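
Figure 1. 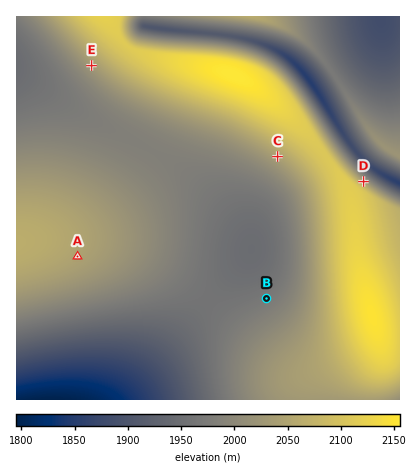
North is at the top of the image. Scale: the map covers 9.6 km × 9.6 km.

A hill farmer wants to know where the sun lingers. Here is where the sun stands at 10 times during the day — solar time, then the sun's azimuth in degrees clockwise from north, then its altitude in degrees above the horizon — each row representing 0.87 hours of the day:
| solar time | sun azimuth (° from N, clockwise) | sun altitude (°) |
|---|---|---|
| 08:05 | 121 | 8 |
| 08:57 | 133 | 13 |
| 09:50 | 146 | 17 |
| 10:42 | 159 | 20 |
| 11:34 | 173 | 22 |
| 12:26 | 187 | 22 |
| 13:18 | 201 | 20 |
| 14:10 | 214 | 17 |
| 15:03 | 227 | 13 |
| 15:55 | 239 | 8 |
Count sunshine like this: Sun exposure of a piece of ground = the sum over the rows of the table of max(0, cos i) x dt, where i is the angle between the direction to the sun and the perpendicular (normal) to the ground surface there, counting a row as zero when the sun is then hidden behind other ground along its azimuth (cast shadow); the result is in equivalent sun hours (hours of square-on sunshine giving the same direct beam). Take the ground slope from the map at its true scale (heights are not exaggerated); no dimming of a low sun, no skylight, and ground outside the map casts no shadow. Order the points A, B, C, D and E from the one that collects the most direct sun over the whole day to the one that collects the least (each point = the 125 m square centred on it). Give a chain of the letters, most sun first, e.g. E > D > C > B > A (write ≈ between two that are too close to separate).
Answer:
C ≈ E > A ≈ B > D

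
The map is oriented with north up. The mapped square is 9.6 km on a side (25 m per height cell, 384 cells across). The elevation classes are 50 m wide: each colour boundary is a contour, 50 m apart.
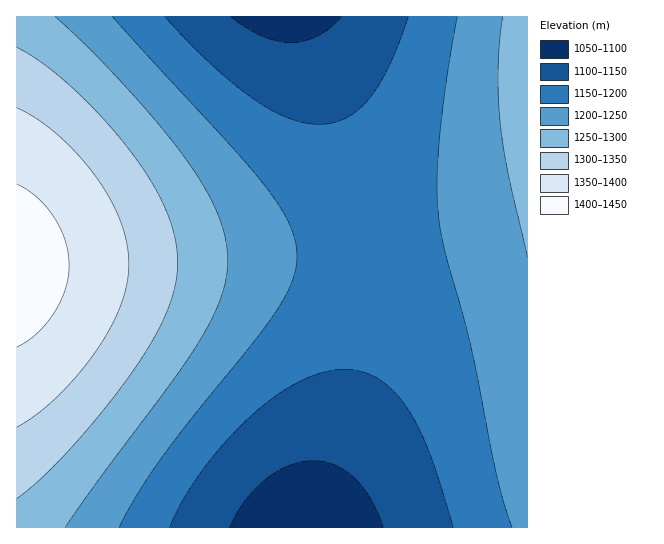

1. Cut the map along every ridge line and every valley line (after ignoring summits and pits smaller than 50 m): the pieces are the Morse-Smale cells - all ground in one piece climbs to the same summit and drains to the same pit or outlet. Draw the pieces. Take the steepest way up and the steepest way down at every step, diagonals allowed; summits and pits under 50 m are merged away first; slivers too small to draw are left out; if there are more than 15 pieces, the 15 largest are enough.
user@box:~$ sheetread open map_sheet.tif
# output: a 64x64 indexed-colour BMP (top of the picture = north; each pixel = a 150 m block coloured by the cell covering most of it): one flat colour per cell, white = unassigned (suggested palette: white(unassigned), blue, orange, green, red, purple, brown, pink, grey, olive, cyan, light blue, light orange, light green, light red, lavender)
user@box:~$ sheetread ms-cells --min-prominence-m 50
<image width="64" height="64" href="data:image/bmp;base64,Qk12CAAAAAAAAHYAAAAoAAAAQAAAAEAAAAABAAQAAAAAAAAIAAATCwAAEwsAABAAAAAAAAAA////ALR3HwAOf/8ALKAsACgn1gC9Z5QAS1aMAMJ34wB/f38AIr28AM++FwDox64AeLv/AIrfmACWmP8A1bDFABERERERERERERERERERERERERMzMzMzMzMzMzMzMzMzEREREREREREREREREREREREREzMzMzMzMzMzMzMzMzMRERERERERERERERERERERERERMzMzMzMzMzMzMzMzMxEREREREREREREREREREREREREzMzMzMzMzMzMzMzMzERERERERERERERERERERERERETMzMzMzMzMzMzMzMzMREREREREREREREREREREREREREzMzMzMzMzMzMzMzMxERERERERERERERERERERERERETMzMzMzMzMzMzMzMzERERERERERERERERERERERERERMzMzMzMzMzMzMzMzMRERERERERERERERERERERERERETMzMzMzMzMzMzMzMxERERERERERERERERERERERERERMzMzMzMzMzMzMzMzEREREREREREREREREREREREREREzMzMzMzMzMzMzMzMRERERERERERERERERERERERERERMzMzMzMzMzMzMzMxEREREREREREREREREREREREREREzMzMzMzMzMzMzMzERERERERERERERERERERERERERETMzMzMzMzMzMzMzMREREREREREREREREREREREREREREzMzMzMzMzMzMzMxERERERERERERERERERERERERERETMzMzMzMzMzMzMzERERERERERERERERERERERERERERMzMzMzMzMzMzMzMREREREREREREREREREREREREREREzMzMzMzMzMzMzMxERERERERERERERERERERERERERERMzMzMzMzMzMzMzEREREREREREREREREREREREREREREzMzMzMzMzMzMzMRERERERERERERERERERERERERERETMzMzMzMzMzMzMxERERERERERERERERERERERERERERMzMzMzMzMzMzMzERERERERERERERERERERERERERERETMzMzMzMzMzMzMRERERERERERERERERERERERERERERMzMzMzMzMzMzMxEREREREREREREREREREREREREREREzMzMzMzMzMzMzERERERERERERERERERERERERERERETMzMzMzMzMzMzMRERERERERERERERERERERERERERERMzMzMzMzMzMzMxEREREREREREREREREREREREREREREzMzMzMzMzMzMzERERERERERERERERERERERERERERETMzMzMzMzMzMzMRERERERERERERERERERERERERERERMzMzMzMzMzMzMxEREREREREREREREREREREREREREREzMzMzMzMzMzMzERERERERERERERERERERERERERERETMzMzMzMzMzMzMRERERERERERERERERERERERERERERMzMzMzMzMzMzMyIiIiIiIhEREREREREREREREREREREzMzMzMzMzMzMzIiIiIiIiIiIiIiIiIiIiIiERERERETMzMzMzMzMzMzMiIiIiIiIiIiIiIiIiIiIiIiIiIiIiMzMzMzMzMzMzMyIiIiIiIiIiIiIiIiIiIiIiIiIiIiJERERDMzMzMzMzIiIiIiIiIiIiIiIiIiIiIiIiIiIiIkREREREREMzMzMiIiIiIiIiIiIiIiIiIiIiIiIiIiIkRERERERERERDMyIiIiIiIiIiIiIiIiIiIiIiIiIiIiREREREREREREREIiIiIiIiIiIiIiIiIiIiIiIiIiIiJEREREREREREREQiIiIiIiIiIiIiIiIiIiIiIiIiIiIkRERERERERERERCIiIiIiIiIiIiIiIiIiIiIiIiIiIiREREREREREREREIiIiIiIiIiIiIiIiIiIiIiIiIiIiREREREREREREREQiIiIiIiIiIiIiIiIiIiIiIiIiIiJERERERERERERERCIiIiIiIiIiIiIiIiIiIiIiIiIiIkREREREREREREREIiIiIiIiIiIiIiIiIiIiIiIiIiIiREREREREREREREQiIiIiIiIiIiIiIiIiIiIiIiIiIiRERERERERERERERCIiIiIiIiIiIiIiIiIiIiIiIiIiJEREREREREREREREIiIiIiIiIiIiIiIiIiIiIiIiIiIkREREREREREREREQiIiIiIiIiIiIiIiIiIiIiIiIiIkRERERERERERERERCIiIiIiIiIiIiIiIiIiIiIiIiIiREREREREREREREREIiIiIiIiIiIiIiIiIiIiIiIiIiJEREREREREREREREQiIiIiIiIiIiIiIiIiIiIiIiIiJERERERERERERERERCIiIiIiIiIiIiIiIiIiIiIiIiIkREREREREREREREREIiIiIiIiIiIiIiIiIiIiIiIiIiREREREREREREREREQiIiIiIiIiIiIiIiIiIiIiIiIiRERERERERERERERERCIiIiIiIiIiIiIiIiIiIiIiIiJEREREREREREREREREIiIiIiIiIiIiIiIiIiIiIiIiIkREREREREREREREREQiIiIiIiIiIiIiIiIiIiIiIiIkRERERERERERERERERCIiIiIiIiIiIiIiIiIiIiIiIiREREREREREREREREREIiIiIiIiIiIiIiIiIiIiIiIiJEREREREREREREREREQiIiIiIiIiIiIiIiIiIiIiIiJERERERERERERERERERCIiIiIiIiIiIiIiIiIiIiIiIkRERERERERERERERERE"/>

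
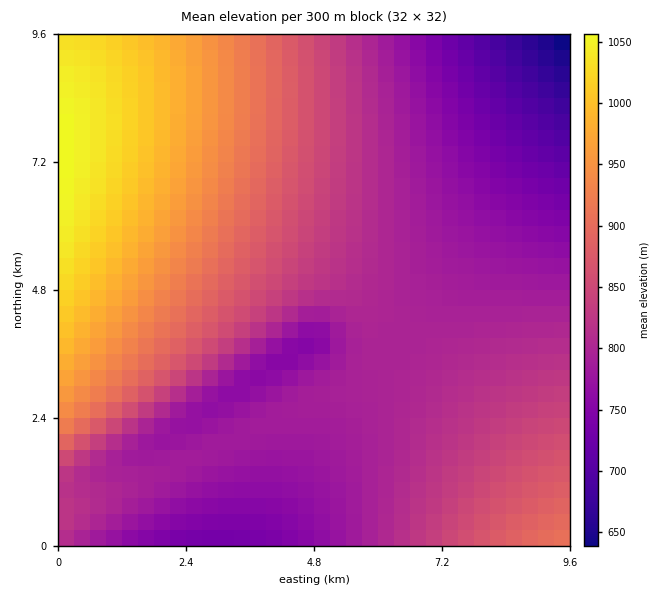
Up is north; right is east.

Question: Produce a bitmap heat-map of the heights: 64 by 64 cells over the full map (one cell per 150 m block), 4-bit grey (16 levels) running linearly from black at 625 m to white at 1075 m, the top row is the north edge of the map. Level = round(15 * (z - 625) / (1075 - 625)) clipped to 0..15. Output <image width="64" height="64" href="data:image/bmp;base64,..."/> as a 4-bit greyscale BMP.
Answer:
<image width="64" height="64" href="data:image/bmp;base64,Qk12CAAAAAAAAHYAAAAoAAAAQAAAAEAAAAABAAQAAAAAAAAIAAATCwAAEwsAABAAAAAAAAAAAAAAABEREQAiIiIAMzMzAERERABVVVUAZmZmAHd3dwCIiIgAmZmZAKqqqgC7u7sAzMzMAN3d3QDu7u4A////AGZlVVVERERERERERERERERVVVVmZmZ3d3iIiImZmZmZZmZlVVVERERERERERERERFVVVWZmZnd3d4iIiJmZmZl2ZmZVVVVERERERERERERFVVVVZmZmd3d3iIiIiZmZmXdmZmVVVVVEREREREREREVVVVVmZmZnd3d4iIiImZmZd2ZmZlVVVVVEREREREREVVVVVWZmZmd3d3iIiIiJmZl3ZmZmZlVVVVVUREREREVVVVVVZmZmZ3d3d4iIiIiZmWZmZmZmZVVVVVVVRERVVVVVVVVmZmZmd3d3eIiIiIiZZmZmZmZmVVVVVVVVVVVVVVVVVWZmZmZ3d3d4iIiIiIl2ZmZmZmZlVVVVVVVVVVVVVVVVZmZmZnd3d3eIiIiIiHdmZmZmZmVVVVVVVVVVVVVVVVVmZmZmZ3d3d3iIiIiId3ZmZVVVVVVVVVVVVVVVVVVVVWZmZmZnd3d3d4iIiIiId2ZmVVVVVVVVVVVVVVVVVVVVZmZmZmZ3d3d3eIiIiJiHd2ZlVVVVVVVVVVVVVVVVVVVmZmZmZnd3d3d3iIiImZiHdmZVVVVVVVVVVVVVVVVVVmZmZmZmZ3d3d3d3iIipmYh3ZmVVVVVVVVVVVVVVVVVWZmZmZmZnd3d3d3d3iKqpmIh3ZlVVVVVVVVVVVVVVVWZmZmZmZmZ3d3d3d3d3uqqZmId2ZlVVVVVVVVVVVVVmZmZmZmZmZmd3d3d3d3e7qqmZiHd2ZVVVVVVVVVVmZmZmZmZmZmZmZnd3d3d3d7u6qpmYiHdmVVVVVVVVVVZmZmZmZmZmZmZmZ3d3d3d3u7qqqZmIh3ZmVVVFVVVVVWZmZmZmZmZmZmZmZ3d3d3fLu6qqmZiId3ZlVVREVVVVVmZmZmZmZmZmZmZmd3d3d8u7uqqpmYiHd2ZVVUREVVVVVmZmZmZmZmZmZmZmd3d3zLu7qqqZmIiHdmZVVERFVVVVZmZmZmZmZmZmZmZmZ3fMy7u6qpmZiIh3dmVVRERFVVVmZmZmZmZmZmZmZmZmZszLu7qqqZmYiId3ZlVVRERFVWZmZmZmZmZmZmZmZmZmzMy7u6qqmZmIiHd2ZlVUREVVZmZmZmZmZmZmZmZmZmbczMu7uqqpmZiIh3dmZVVERVVmZmZmZmZmZmZmZmZmZtzMy7u6qqmZmYiId3dmVVVVVWZmZmZmZmZmZmZmZmZm3czMu7uqqpmZmIiHd3ZmVVVWZmZmZmZmZmZmZmZmZmbd3MzLu7qqqZmYiIh3d2ZmZmZmZmZmZmZmZmZmZmZmZt3czMu7uqqqmZmIiId3dmZmZmZmZmZmZmZmZmZmZmZV3d3MzLu7qqqZmZiIiHd3dmZmZmZmZmZmZlVVVVVVVVXd3dzMy7u6qqmZmIiIh3d3dmZmZmZmZmZVVVVVVVVVVe3d3MzLu7qqqZmZiIiHd3d3ZmZmZmZmZVVVVVVVVVVV7d3dzMy7u6qqmZmYiIh3d3d2ZmZmZmZVVVVVVVVVVVXu3d3MzLu7qqqpmZiIiHd3d3ZmZmZmZlVVVVVVVVVVVe7d3dzMy7u6qqmZmYiIh3d3dmZmZmZlVVVVVVVVVVVV7u3d3MzLu7qqqpmZiIiHd3d3ZmZmZmVVVVVVVVVVVVTu7d3dzMy7u6qqmZmYiIh3d3dmZmZmZVVVVVVVVVVERO7u3d3MzLu7qqqpmZiIiHd3d2ZmZmZlVVVVVVVVRERE7u7d3dzMy7u6qqmZmYiIh3d3dmZmZlVVVVVVVURERETu7t3d3MzLu7qqqpmZiIiHd3d2ZmZmVVVVVVVURERERO7u7d3czMy7u6qqmZmIiId3d3ZmZmZVVVVVVURERERE7u7t3d3MzLu7qqqZmZiIiHd3dmZmZlVVVVVURERERETu7u7d3czMu7u6qqmZmIiId3d2ZmZmVVVVVUREREREQ+7u7t3d3MzLu7qqqZmYiIh3d3ZmZmZVVVVUREREREMz7u7u3d3czMu7uqqpmZmIiHd3dmZmZVVVVVREREREMzPu7u7d3dzMy7u7qqqZmYiId3d2ZmZlVVVVRERERDMzM+7u7u3d3MzMu7uqqpmZiIiHd3dmZmVVVVVERERDMzMz7u7u7d3dzMy7u6qqmZmIiId3d2ZmZVVVVERERDMzMzPu7u7t3d3MzLu7qqqZmZiIh3d3ZmZlVVVURERDMzMzMu7u7u3d3czMu7uqqqmZmIiHd3dmZmVVVUREREMzMzMi7u7u7d3dzMzLu7qqqZmYiId3d2ZmVVVVREREMzMzMiLu7u7t3d3MzMu7uqqpmZiIh3d3ZmZVVVREREMzMzMiIu7u7u3d3czMy7u6qqmZmIiHd3ZmZlVVVEREQzMzMiIi7u7u7d3dzMzLu7qqqZmYiId3dmZmVVVUREQzMzMiIiLu7u7t3d3MzMu7uqqpmZiIh3d2ZmZVVURERDMzMiIiIe7u7u3d3czMy7u6qqmZmIiHd3ZmZlVVRERDMzMiIiIR7u7u3d3dzMzLu7qqqZmYiId3dmZlVVVEREMzMyIiIRHu7u7d3d3MzMu7uqqpmZiIh3d2ZmVVVEREMzMyIiIREe7u7d3d3czMy7u6qqmZmIiHd3ZmZVVUREQzMyIiIhER7u7d3d3czMy7u7qqqZmYiId3dmZlVVREQzMzIiIhERHu7d3d3dzMzLu7uqqpmZiId3dmZlVVRERDMzIiIhEREO7d3d3d3MzMu7uqqpmZiIh3d2ZmVVVERDMzMiIhEREA"/>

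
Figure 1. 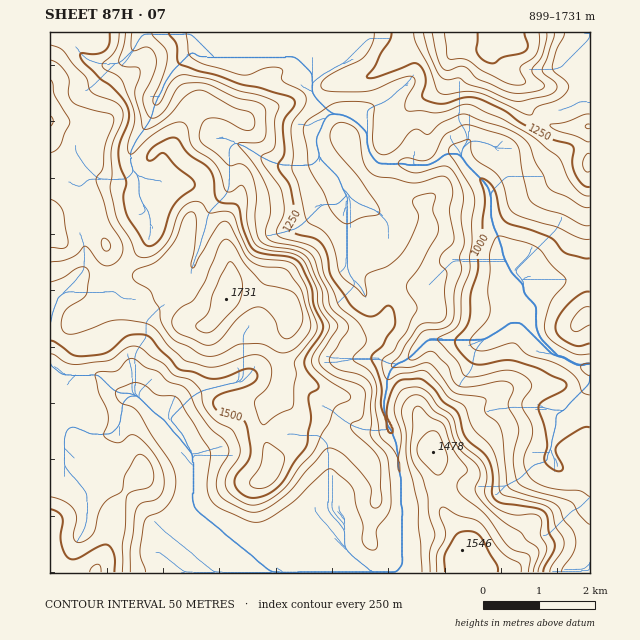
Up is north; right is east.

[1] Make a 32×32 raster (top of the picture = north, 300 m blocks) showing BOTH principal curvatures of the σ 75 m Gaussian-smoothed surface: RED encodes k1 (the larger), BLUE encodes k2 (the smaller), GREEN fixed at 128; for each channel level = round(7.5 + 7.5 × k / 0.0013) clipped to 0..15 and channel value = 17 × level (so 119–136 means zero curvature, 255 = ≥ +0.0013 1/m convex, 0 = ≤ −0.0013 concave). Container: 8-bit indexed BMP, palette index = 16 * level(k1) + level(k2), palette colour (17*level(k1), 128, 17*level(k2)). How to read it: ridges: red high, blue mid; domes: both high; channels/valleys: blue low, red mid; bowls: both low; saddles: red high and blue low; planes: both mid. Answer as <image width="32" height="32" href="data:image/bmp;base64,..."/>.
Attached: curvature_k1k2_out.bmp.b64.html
<image width="32" height="32" href="data:image/bmp;base64,Qk02CAAAAAAAADYEAAAoAAAAIAAAACAAAAABAAgAAAAAAAAEAAATCwAAEwsAAAABAAAAAAAAAIAAABGAAAAigAAAM4AAAESAAABVgAAAZoAAAHeAAACIgAAAmYAAAKqAAAC7gAAAzIAAAN2AAADugAAA/4AAAACAEQARgBEAIoARADOAEQBEgBEAVYARAGaAEQB3gBEAiIARAJmAEQCqgBEAu4ARAMyAEQDdgBEA7oARAP+AEQAAgCIAEYAiACKAIgAzgCIARIAiAFWAIgBmgCIAd4AiAIiAIgCZgCIAqoAiALuAIgDMgCIA3YAiAO6AIgD/gCIAAIAzABGAMwAigDMAM4AzAESAMwBVgDMAZoAzAHeAMwCIgDMAmYAzAKqAMwC7gDMAzIAzAN2AMwDugDMA/4AzAACARAARgEQAIoBEADOARABEgEQAVYBEAGaARAB3gEQAiIBEAJmARACqgEQAu4BEAMyARADdgEQA7oBEAP+ARAAAgFUAEYBVACKAVQAzgFUARIBVAFWAVQBmgFUAd4BVAIiAVQCZgFUAqoBVALuAVQDMgFUA3YBVAO6AVQD/gFUAAIBmABGAZgAigGYAM4BmAESAZgBVgGYAZoBmAHeAZgCIgGYAmYBmAKqAZgC7gGYAzIBmAN2AZgDugGYA/4BmAACAdwARgHcAIoB3ADOAdwBEgHcAVYB3AGaAdwB3gHcAiIB3AJmAdwCqgHcAu4B3AMyAdwDdgHcA7oB3AP+AdwAAgIgAEYCIACKAiAAzgIgARICIAFWAiABmgIgAd4CIAIiAiACZgIgAqoCIALuAiADMgIgA3YCIAO6AiAD/gIgAAICZABGAmQAigJkAM4CZAESAmQBVgJkAZoCZAHeAmQCIgJkAmYCZAKqAmQC7gJkAzICZAN2AmQDugJkA/4CZAACAqgARgKoAIoCqADOAqgBEgKoAVYCqAGaAqgB3gKoAiICqAJmAqgCqgKoAu4CqAMyAqgDdgKoA7oCqAP+AqgAAgLsAEYC7ACKAuwAzgLsARIC7AFWAuwBmgLsAd4C7AIiAuwCZgLsAqoC7ALuAuwDMgLsA3YC7AO6AuwD/gLsAAIDMABGAzAAigMwAM4DMAESAzABVgMwAZoDMAHeAzACIgMwAmYDMAKqAzAC7gMwAzIDMAN2AzADugMwA/4DMAACA3QARgN0AIoDdADOA3QBEgN0AVYDdAGaA3QB3gN0AiIDdAJmA3QCqgN0Au4DdAMyA3QDdgN0A7oDdAP+A3QAAgO4AEYDuACKA7gAzgO4ARIDuAFWA7gBmgO4Ad4DuAIiA7gCZgO4AqoDuALuA7gDMgO4A3YDuAO6A7gD/gO4AAID/ABGA/wAigP8AM4D/AESA/wBVgP8AZoD/AHeA/wCIgP8AmYD/AKqA/wC7gP8AzID/AN2A/wDugP8A/4D/AKe0ydmGhIaHd3d3h4eHh3eHh4WmhXOF6JaWyOj1YmKGtnKW5pZjdneHd3eHh4eHd4eGqLiEdKTI6siVdNbnxZS3c2PWuHN2h3eHdoSVhnZ3d3WnpXOFdbTHyZWlxqSVlMmlhMnHY5WFhoSDpLSDhXZ2dabYkXSn2JbHpKXq95R1lYR1lsWWuJSEpMba2ZWChYeGlvmBc7a1lbJglIWktaaGd3Z2l9q4lYOV2Nr56pRzdnWW94CUxqam2JVyY2NjpIeHh6eW6qeEdISFlbb5xoVidejpkMbZ2PfYpXVVdXanh4eXlpbXg4R1dWSF1qbGyJLn95aQ6drnc5SlloaEl6l3hpWUlaV0dXSVlYXWdJWnpaSzgWDl6OhjdZeoqIR2l5eXuaeWlXV1hMnJpcint5aGhveAxPrltrR1lpaEZHWod4e3dGR1llSFxba2tumWhcfo+qDE+bh0pNbYppWWpqR2lJODhXV0pYSkgmJT57fmtpbYobHIxoRihrjIx7fZg3O2lLVzhYW4p6iXdGPDwoBAcaGQgGDlp5V0hqaGlJCAlLfI2ZSEhaaWyKa2pbjppoKFp6e3cJCQYWOFpnOQpri1uZaFpZWl6ujplnKWl9j69eXFx7m1k9akhISWhLbayYWouLimpqWmdrbYlYSn+rVjdGOluLbY2pWVl4Z1lZjKdHWGhYV1h6aFl9mnpbb5t6SDc6anhobGdXR3hoaWhLaGdIWWpdintnKHyMi1uOiXYnGGh5aWhciolIZ2h3Z1pJaVhNeyotX4cYb41cPp+tWUg4iHltiGlbZ1dIZ3hZeW2LSk+7diUfakhPilYHCSxKWEh4d1x7eouIVzdXR1lqbIg7bGdHRyxueS+IRzcoGElHWHhmWWyKiGhZKWh5eHqKeFt6djdoSz+aPWxYWplnR2d3d2hqe3loeEkbmomIa2hobHlXV2doSjxWHnlqiWhId3h4e3x9jKt5JyqJeYldZ3l6W2k5V2dbbpkemXhYR0h4eXpqVzlOmScKWGl4eU+pWG16Zwx6bX9qaDxYCklXWHh5ajgnOyoYDIpnWWhoPop3TYtnCh6OhzYnKSx8eEhIeYlci4lchkc5NyUoOllMPItbj5t6Ck57R0ldrJhVNkhpeFl7Z1tYV0hYWW5/fm+reFh8nacUDGxtf32On215R0c3OEldampmN1hLWigICRtnWVprODcLba2aeFlJS0o9a3t5RwlObYtJWoyfj41LW5t6WEtdiUsKWTgWKUlYaGpcfn56Zgg+Zyt9fmwpKClbiCobOAyMmTYnOGd4aGh4eHdXS36aGl+sXYt6bYk2J3g4LJypOBlKV0d3d3h4eHh3d3dXWmk6eoqIeoqNm2o4Y="/>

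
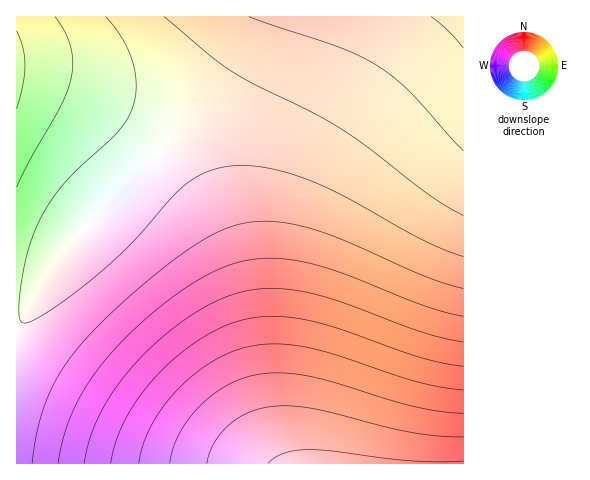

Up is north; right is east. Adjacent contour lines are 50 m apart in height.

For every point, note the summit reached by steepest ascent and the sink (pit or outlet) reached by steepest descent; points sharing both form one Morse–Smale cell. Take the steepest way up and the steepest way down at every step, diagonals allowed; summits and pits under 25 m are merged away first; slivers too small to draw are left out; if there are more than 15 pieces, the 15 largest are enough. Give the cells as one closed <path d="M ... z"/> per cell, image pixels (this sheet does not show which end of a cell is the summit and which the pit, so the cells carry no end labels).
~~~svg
<path d="M463 16l-208 1-18 39-25 35-33 39-101 106-22 30-25 41-5 7-10 4 1 146 447-1z"/><path d="M255 16l-239 1 1 300 9-3 5-7 25-41 22-30 101-106 33-39 29-43z"/>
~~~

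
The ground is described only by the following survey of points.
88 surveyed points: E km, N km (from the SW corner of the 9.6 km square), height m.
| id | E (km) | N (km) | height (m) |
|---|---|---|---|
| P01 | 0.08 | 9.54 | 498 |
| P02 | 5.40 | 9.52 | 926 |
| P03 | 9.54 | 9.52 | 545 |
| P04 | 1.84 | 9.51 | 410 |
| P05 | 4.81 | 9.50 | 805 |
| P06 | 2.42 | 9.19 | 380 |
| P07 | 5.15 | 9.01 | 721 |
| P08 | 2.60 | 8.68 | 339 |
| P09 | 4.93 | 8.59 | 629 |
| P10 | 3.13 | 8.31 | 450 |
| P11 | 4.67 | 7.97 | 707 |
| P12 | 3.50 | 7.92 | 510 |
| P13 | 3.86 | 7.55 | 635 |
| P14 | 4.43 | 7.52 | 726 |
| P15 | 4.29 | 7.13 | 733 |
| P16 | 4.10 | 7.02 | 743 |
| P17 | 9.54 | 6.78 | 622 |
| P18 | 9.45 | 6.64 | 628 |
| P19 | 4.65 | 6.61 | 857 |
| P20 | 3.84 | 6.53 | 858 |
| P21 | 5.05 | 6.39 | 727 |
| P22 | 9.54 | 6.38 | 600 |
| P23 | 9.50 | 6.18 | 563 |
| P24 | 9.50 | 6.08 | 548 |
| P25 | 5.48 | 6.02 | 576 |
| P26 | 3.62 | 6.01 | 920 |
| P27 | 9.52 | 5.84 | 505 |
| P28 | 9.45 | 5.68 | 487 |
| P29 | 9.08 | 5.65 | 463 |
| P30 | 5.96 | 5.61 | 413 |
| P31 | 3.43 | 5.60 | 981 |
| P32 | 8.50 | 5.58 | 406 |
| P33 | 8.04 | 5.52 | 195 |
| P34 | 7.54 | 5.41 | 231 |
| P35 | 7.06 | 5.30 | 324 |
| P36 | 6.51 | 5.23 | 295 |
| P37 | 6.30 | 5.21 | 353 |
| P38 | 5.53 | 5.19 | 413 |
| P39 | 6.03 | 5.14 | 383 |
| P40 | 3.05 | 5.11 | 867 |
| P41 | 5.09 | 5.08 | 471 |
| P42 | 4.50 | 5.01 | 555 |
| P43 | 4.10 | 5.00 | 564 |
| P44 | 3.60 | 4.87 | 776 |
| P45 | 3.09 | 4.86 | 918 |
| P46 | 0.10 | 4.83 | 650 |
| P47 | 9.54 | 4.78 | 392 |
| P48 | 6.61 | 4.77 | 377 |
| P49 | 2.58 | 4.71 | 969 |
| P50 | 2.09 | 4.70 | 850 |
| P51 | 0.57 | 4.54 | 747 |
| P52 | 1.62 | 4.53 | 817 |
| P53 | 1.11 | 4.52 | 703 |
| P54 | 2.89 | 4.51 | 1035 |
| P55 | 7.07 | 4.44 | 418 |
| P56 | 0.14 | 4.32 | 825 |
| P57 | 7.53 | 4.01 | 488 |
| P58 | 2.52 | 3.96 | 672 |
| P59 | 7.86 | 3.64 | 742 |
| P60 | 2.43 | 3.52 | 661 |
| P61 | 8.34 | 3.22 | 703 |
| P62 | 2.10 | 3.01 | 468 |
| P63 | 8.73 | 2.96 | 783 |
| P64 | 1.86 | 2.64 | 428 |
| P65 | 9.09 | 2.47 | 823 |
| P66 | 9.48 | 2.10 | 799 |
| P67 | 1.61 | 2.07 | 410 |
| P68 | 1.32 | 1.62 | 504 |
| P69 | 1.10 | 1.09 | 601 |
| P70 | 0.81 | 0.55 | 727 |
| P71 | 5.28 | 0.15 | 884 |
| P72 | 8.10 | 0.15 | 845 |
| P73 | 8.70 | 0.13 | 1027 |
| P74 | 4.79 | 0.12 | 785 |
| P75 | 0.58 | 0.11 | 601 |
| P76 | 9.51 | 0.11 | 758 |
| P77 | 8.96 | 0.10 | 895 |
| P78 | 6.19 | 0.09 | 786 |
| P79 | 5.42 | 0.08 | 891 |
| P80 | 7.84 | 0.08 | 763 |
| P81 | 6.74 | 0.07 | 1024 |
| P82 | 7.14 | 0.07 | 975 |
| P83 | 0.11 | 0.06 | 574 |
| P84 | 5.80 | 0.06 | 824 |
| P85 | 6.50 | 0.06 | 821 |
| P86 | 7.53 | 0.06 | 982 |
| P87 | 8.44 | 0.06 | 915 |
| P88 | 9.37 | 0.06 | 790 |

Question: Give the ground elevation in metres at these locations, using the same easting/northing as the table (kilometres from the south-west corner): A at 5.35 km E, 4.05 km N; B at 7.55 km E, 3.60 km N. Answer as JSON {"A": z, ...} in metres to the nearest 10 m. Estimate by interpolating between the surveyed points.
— {"A": 460, "B": 600}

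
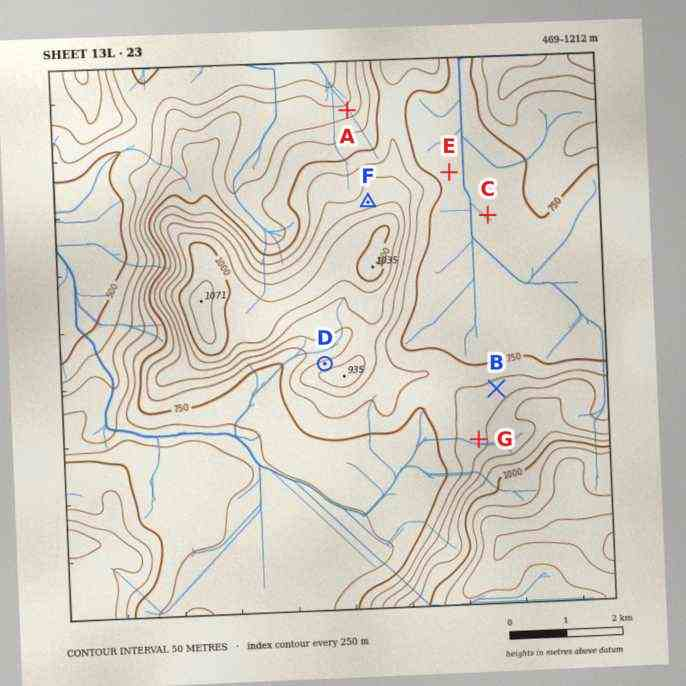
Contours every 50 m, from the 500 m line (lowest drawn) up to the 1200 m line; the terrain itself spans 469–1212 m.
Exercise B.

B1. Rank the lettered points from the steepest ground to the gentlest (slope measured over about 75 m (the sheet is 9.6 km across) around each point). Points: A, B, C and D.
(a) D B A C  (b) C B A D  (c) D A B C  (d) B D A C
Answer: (c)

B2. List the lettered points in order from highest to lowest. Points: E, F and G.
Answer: F G E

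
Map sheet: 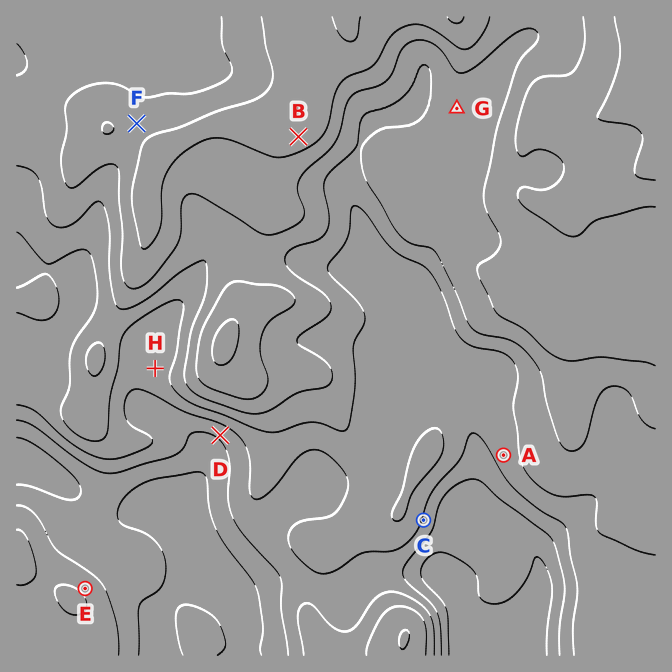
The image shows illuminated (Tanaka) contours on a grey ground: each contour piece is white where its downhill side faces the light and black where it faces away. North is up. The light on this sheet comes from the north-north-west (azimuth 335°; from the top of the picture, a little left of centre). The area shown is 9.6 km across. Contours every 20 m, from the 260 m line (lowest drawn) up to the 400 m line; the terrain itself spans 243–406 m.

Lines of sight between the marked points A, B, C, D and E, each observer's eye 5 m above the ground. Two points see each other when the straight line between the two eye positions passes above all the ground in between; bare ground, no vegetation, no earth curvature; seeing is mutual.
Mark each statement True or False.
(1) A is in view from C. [True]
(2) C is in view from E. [False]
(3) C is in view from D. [False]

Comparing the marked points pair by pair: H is lower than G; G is lower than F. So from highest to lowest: F G H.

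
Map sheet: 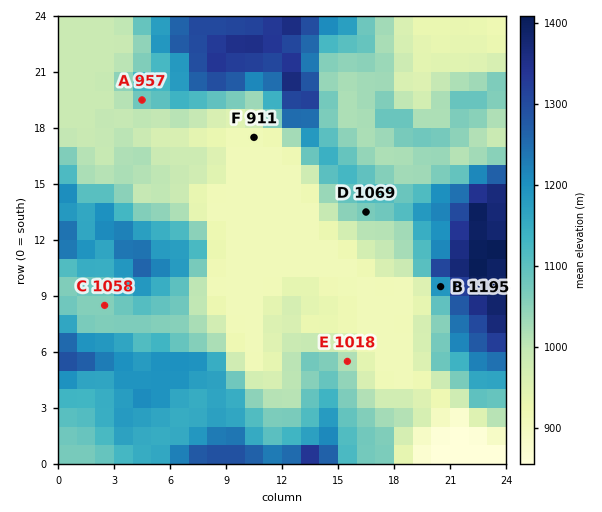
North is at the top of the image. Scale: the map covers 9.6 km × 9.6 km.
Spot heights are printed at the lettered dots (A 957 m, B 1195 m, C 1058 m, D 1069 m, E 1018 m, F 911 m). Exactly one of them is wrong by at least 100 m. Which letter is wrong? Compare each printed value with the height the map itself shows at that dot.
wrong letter A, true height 1082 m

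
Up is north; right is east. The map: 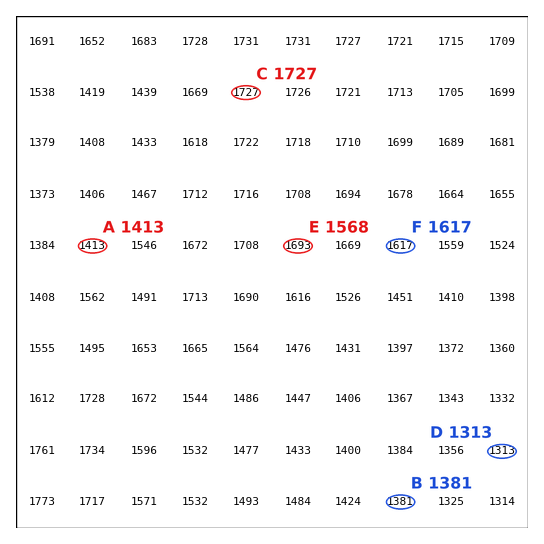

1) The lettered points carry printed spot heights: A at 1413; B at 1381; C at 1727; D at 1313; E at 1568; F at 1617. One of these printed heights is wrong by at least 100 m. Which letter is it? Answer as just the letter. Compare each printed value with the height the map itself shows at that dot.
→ E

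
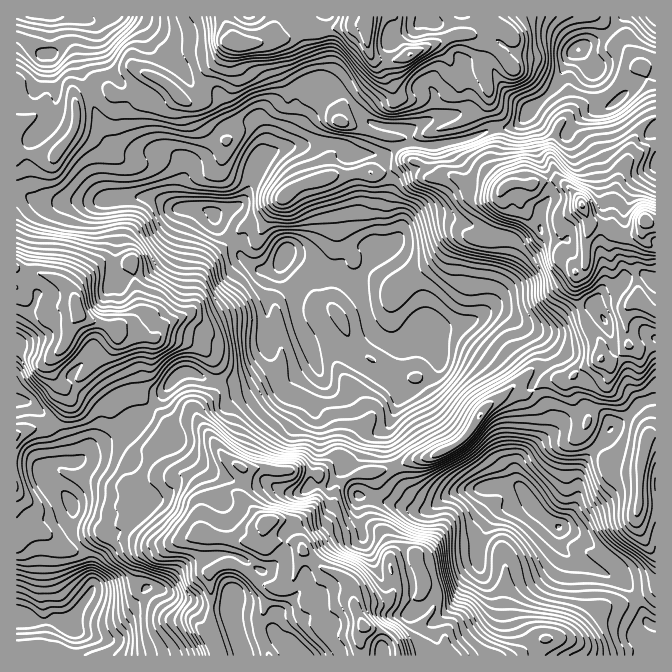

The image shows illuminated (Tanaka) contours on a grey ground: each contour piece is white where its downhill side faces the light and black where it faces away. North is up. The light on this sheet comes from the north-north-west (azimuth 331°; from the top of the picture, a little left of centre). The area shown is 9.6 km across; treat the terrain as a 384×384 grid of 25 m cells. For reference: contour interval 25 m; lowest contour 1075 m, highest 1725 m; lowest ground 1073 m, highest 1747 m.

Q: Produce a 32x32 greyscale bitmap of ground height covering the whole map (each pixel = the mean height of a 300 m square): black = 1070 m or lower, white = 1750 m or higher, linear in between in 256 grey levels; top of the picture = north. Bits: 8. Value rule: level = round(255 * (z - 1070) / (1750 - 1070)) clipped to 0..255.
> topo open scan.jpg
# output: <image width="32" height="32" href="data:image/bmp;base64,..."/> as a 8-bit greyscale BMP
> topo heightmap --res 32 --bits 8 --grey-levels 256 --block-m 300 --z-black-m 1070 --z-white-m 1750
<image width="32" height="32" href="data:image/bmp;base64,Qk02CAAAAAAAADYEAAAoAAAAIAAAACAAAAABAAgAAAAAAAAEAAATCwAAEwsAAAABAAAAAAAAAAAAAAEBAQACAgIAAwMDAAQEBAAFBQUABgYGAAcHBwAICAgACQkJAAoKCgALCwsADAwMAA0NDQAODg4ADw8PABAQEAAREREAEhISABMTEwAUFBQAFRUVABYWFgAXFxcAGBgYABkZGQAaGhoAGxsbABwcHAAdHR0AHh4eAB8fHwAgICAAISEhACIiIgAjIyMAJCQkACUlJQAmJiYAJycnACgoKAApKSkAKioqACsrKwAsLCwALS0tAC4uLgAvLy8AMDAwADExMQAyMjIAMzMzADQ0NAA1NTUANjY2ADc3NwA4ODgAOTk5ADo6OgA7OzsAPDw8AD09PQA+Pj4APz8/AEBAQABBQUEAQkJCAENDQwBEREQARUVFAEZGRgBHR0cASEhIAElJSQBKSkoAS0tLAExMTABNTU0ATk5OAE9PTwBQUFAAUVFRAFJSUgBTU1MAVFRUAFVVVQBWVlYAV1dXAFhYWABZWVkAWlpaAFtbWwBcXFwAXV1dAF5eXgBfX18AYGBgAGFhYQBiYmIAY2NjAGRkZABlZWUAZmZmAGdnZwBoaGgAaWlpAGpqagBra2sAbGxsAG1tbQBubm4Ab29vAHBwcABxcXEAcnJyAHNzcwB0dHQAdXV1AHZ2dgB3d3cAeHh4AHl5eQB6enoAe3t7AHx8fAB9fX0Afn5+AH9/fwCAgIAAgYGBAIKCggCDg4MAhISEAIWFhQCGhoYAh4eHAIiIiACJiYkAioqKAIuLiwCMjIwAjY2NAI6OjgCPj48AkJCQAJGRkQCSkpIAk5OTAJSUlACVlZUAlpaWAJeXlwCYmJgAmZmZAJqamgCbm5sAnJycAJ2dnQCenp4An5+fAKCgoAChoaEAoqKiAKOjowCkpKQApaWlAKampgCnp6cAqKioAKmpqQCqqqoAq6urAKysrACtra0Arq6uAK+vrwCwsLAAsbGxALKysgCzs7MAtLS0ALW1tQC2trYAt7e3ALi4uAC5ubkAurq6ALu7uwC8vLwAvb29AL6+vgC/v78AwMDAAMHBwQDCwsIAw8PDAMTExADFxcUAxsbGAMfHxwDIyMgAycnJAMrKygDLy8sAzMzMAM3NzQDOzs4Az8/PANDQ0ADR0dEA0tLSANPT0wDU1NQA1dXVANbW1gDX19cA2NjYANnZ2QDa2toA29vbANzc3ADd3d0A3t7eAN/f3wDg4OAA4eHhAOLi4gDj4+MA5OTkAOXl5QDm5uYA5+fnAOjo6ADp6ekA6urqAOvr6wDs7OwA7e3tAO7u7gDv7+8A8PDwAPHx8QDy8vIA8/PzAPT09AD19fUA9vb2APf39wD4+PgA+fn5APr6+gD7+/sA/Pz8AP39/QD+/v4A////ACwrJiYwQmFzibCxqbevt83d6NrPt7Sml4uEgXZkRy0iFRcQGC9HZ4GetquttrnL1OLy1batqph6b3R4blY9Kx8ZIRwWLFFmeZWwqK2/xNLY5+LDrKmZfmJdWFBIPzsxLDU7MRwqWGNwm7yut87V1dvm1ruwrIpXSlBFMysrKSc1VVZSQ1FyipytxcfIzNXc3tG0tq6qd0I9Sz0kGxwfKENpZmNjdoumvcjNztfd2d6+nI6kpJtsPTlELRcTHCtMY25pXWuBiJevytHO1+XYy6mPhYx1Y1s7LScXCgogSHB0dGVWYX2HiZe6x8XOyrqwmoFya1lKQC8dFAkRIjJUdn10W1pleoiMlqm5v8KyppGKe3NwY1U7IhMQDiY3QGR2fGxcX2JxgIqVn6u+wLOslIN3eXd5fmZCKh8lP0tTbXeBem1pZm96hYqSrLGWg3BrZmdaVmmBkoBNOT9Ya2tnc4aFgH95d3V7iJKgh3ZiU0hGSkc8Sl1ykX1jZGdveWZtgXWHno+AfHp8johwYlA+ODg6PjQuPlZ7lYZ9dnl7enZygaasoY+FgW1ycmtZQDItKDQwJSQoOFp0h4eHkJGbiX2dwbasp5uVgG13ck42MCIiKCUjIiEhQVZnfYKLna2fmaPBz7W5vbapkId1RS4sHSAkIhwbGBwySFdhbn+dq7CotMbUz8jGvbSbiW1FKyYdIycdHxwYHSU1SFJmg6Ofsq3Gy9bOq62ypZeDYEAoIB8lIx0oJR8nMDI/WYCZoaK7v8vM08CYl5iIem1DLRwZGx0cHSksKzc+P0Zfk7q9rbO2yMW+rZiZh2hdVTEeEgsWGh0dICk3SU9VYHimztbAu7yinJiOiIhvTUI4KCQhDBgiIx0cIkFkeoSFkrbJ2dPW34B0bGdobFU0KBwdKTQyLy8uKiYnTHOEjpyvvM3j3d30bGNbTURFPScdGhwmTGFRRT07PkJaeZOvxsS+0+jPzNlua2FRSEdBOjpBQTNIZ2pmWlZVZYCPnLPP0MfPw724qHl/dGFdXFZNR09SOzlPW2FcYF94h4yTo7K7uamgp62XfH+EcGdhWFJTWF1JO0FNVFVbY2tsbXaHiYmThYuToJh9d4F6bm1qbG9oXlVMUllpdWxra3J5d3FrXm56dXiGjnh2fXt3en6Ei4R1Y1xlaHB0eI+PgYCCiXZWW2phWWV9cmx1dnt9hY+JiYqHeXJsa3WRppqIjJCZiXdcVU9TWWNgTl5ob4GJg4SUo5+Yj4B5ibjBupyWlpuikmtHPkZbYEpDSkxScHd+iJvEyMG3qZ6y0r2/uqqjpKOSa0I5S1ZQODI0NDpOaHmKn7+5vbq4uczcv62gpqimo4xuWFBNSDM="/>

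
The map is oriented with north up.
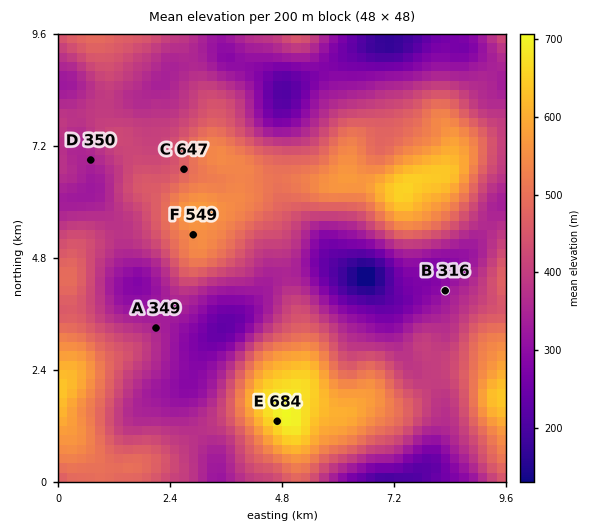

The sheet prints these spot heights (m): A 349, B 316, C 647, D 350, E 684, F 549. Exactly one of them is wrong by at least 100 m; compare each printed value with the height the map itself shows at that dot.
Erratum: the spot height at C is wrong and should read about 472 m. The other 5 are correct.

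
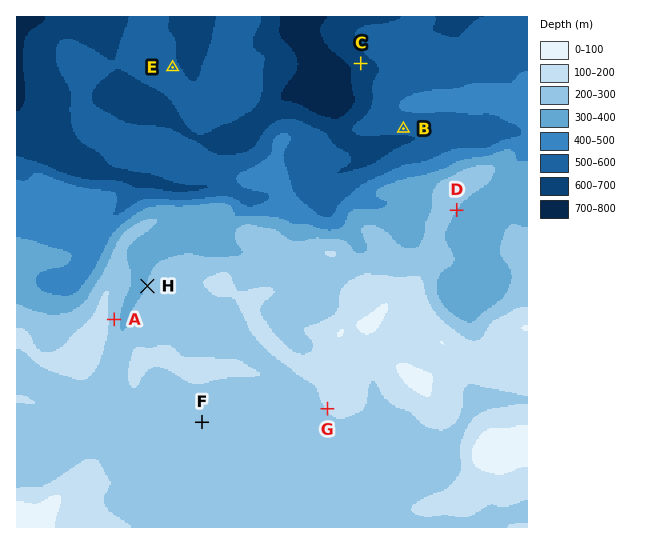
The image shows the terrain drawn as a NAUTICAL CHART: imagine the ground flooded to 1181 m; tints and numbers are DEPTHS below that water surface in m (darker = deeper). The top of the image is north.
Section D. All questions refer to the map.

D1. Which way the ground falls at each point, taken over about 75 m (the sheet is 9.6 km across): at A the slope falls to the E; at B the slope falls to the S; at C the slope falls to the SW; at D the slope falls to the SE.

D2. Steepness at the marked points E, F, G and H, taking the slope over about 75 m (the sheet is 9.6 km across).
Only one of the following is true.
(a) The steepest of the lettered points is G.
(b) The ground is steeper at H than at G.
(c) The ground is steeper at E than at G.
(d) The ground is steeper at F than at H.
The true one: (b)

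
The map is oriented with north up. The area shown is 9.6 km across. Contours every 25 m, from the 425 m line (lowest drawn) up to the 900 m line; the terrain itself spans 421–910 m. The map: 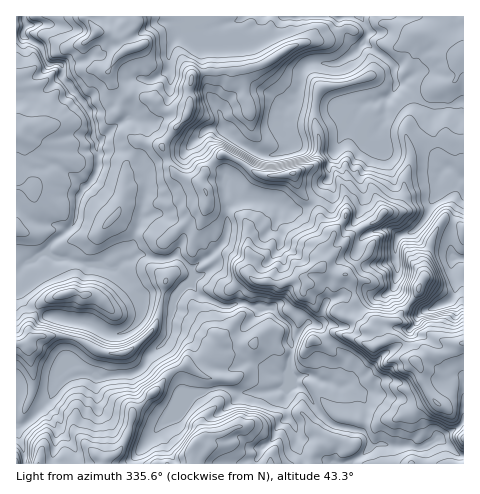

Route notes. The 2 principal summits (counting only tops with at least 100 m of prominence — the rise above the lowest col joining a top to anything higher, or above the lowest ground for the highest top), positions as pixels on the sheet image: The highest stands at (416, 362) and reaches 910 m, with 489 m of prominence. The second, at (194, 445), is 869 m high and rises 162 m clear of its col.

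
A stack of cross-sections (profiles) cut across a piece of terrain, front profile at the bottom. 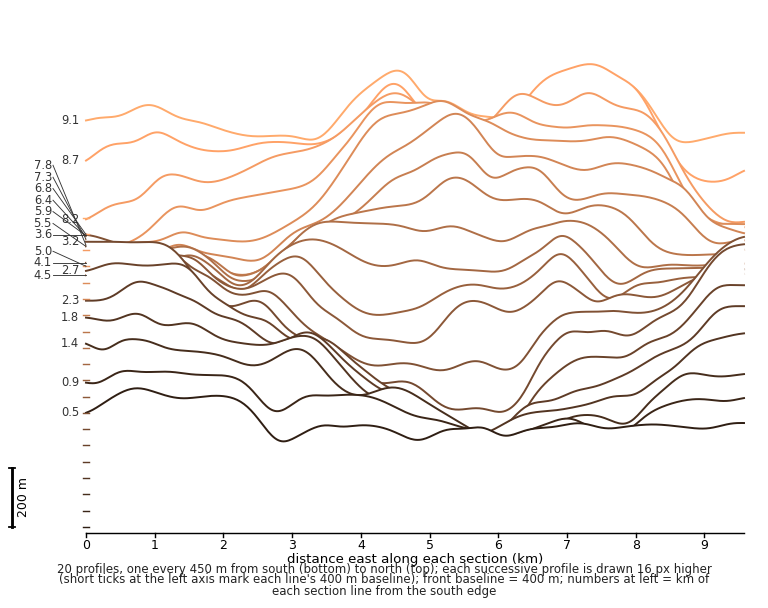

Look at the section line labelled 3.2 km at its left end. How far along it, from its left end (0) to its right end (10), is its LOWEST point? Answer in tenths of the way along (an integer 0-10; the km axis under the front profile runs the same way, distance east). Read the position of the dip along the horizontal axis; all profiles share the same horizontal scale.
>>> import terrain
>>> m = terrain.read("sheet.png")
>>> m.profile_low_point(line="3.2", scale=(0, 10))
6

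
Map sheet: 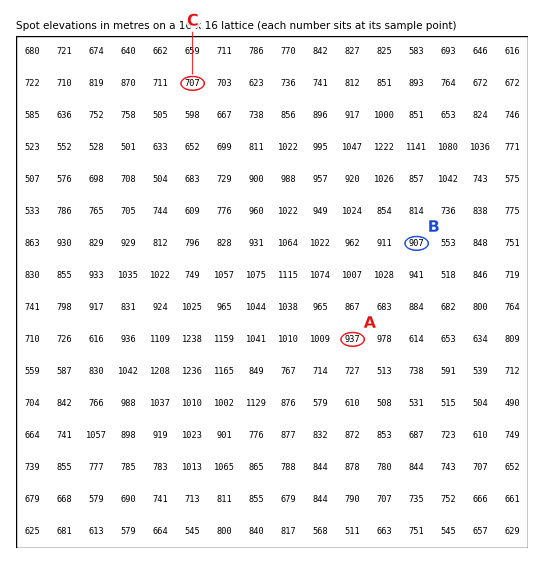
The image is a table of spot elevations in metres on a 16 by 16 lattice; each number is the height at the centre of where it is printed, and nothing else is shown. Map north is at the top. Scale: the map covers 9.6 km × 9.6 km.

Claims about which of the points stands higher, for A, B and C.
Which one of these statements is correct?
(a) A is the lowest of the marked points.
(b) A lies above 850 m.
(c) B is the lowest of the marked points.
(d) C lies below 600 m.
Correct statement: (b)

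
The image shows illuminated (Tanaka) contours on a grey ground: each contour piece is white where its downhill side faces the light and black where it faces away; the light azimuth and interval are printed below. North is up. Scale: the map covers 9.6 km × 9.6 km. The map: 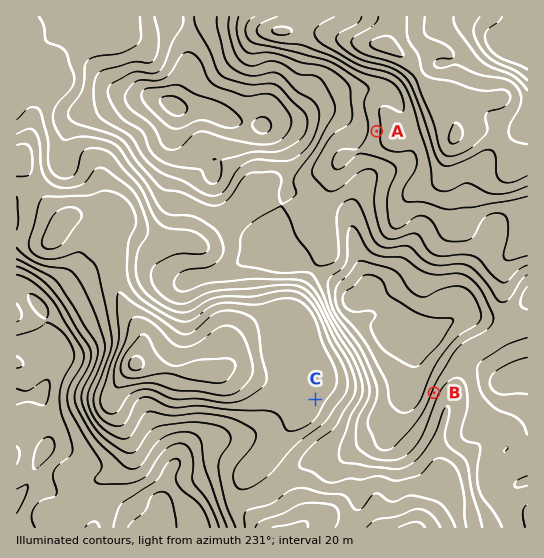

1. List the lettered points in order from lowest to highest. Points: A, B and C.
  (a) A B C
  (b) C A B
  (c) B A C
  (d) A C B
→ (b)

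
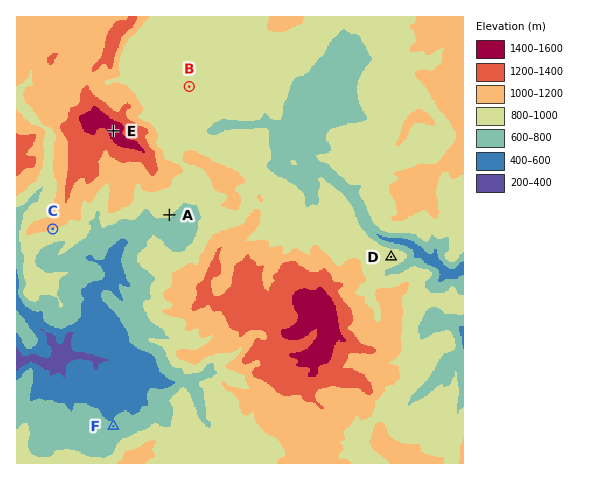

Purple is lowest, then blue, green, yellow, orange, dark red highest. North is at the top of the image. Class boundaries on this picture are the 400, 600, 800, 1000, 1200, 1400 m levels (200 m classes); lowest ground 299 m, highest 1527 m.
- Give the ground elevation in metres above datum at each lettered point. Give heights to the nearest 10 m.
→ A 810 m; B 830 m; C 1000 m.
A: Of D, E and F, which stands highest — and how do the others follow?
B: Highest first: E D F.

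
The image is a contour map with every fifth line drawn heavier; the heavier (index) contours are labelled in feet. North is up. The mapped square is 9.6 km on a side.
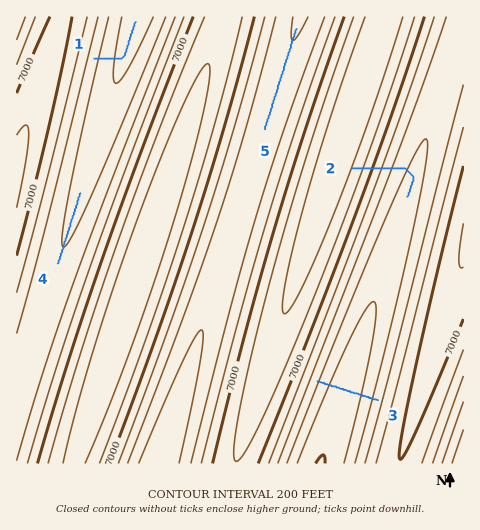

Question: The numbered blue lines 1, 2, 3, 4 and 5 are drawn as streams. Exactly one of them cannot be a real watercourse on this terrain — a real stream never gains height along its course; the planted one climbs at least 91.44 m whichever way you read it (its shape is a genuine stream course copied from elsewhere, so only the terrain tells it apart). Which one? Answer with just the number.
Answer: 3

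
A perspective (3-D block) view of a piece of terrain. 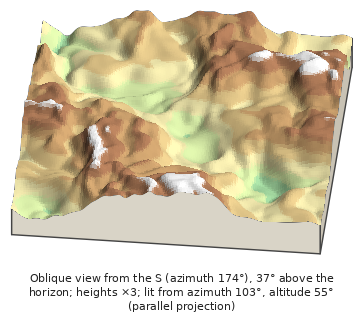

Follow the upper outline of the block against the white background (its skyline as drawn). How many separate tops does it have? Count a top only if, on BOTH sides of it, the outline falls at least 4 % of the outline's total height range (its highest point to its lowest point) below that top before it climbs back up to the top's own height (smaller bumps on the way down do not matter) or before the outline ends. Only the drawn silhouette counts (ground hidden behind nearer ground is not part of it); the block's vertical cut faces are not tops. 3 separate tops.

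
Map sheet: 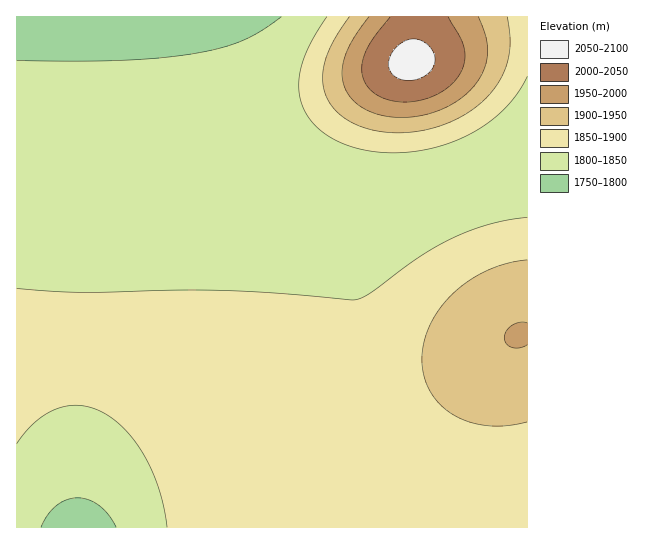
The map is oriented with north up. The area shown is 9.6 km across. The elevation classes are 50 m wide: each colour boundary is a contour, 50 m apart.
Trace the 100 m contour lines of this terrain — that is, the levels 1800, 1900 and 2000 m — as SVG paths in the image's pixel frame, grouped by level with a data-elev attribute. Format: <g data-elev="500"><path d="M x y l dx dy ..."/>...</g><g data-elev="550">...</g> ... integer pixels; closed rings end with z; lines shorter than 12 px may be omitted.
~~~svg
<g data-elev="1800"><path d="M41 527l6-12 10-10 10-5 11-2 11 2 10 6 10 9 7 12"/><path d="M281 17l-20 14-19 10-21 7-27 6-33 4-40 2-104 0"/></g><g data-elev="1900"><path d="M527 260l-20 3-19 7-18 10-16 13-13 14-11 18-6 17-2 17 2 18 6 14 10 14 14 10 16 7 19 4 18 0 20-4"/><path d="M349 17l-15 24-9 20-2 18 3 18 10 14 17 12 21 7 24 3 25-3 24-7 22-11 18-15 13-18 8-18 2-20-3-24"/></g><g data-elev="2000"><path d="M390 17l-15 18-8 14-5 13 0 12 4 11 9 9 14 6 16 2 18-2 16-7 14-10 8-12 4-12-1-12-4-10-12-20"/></g>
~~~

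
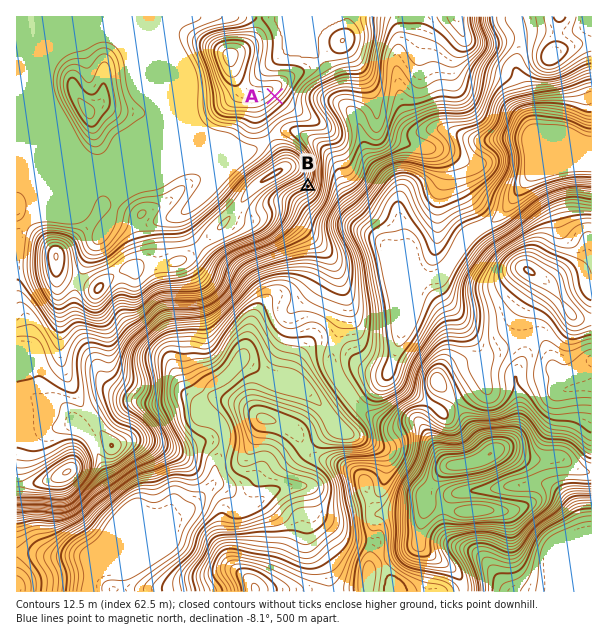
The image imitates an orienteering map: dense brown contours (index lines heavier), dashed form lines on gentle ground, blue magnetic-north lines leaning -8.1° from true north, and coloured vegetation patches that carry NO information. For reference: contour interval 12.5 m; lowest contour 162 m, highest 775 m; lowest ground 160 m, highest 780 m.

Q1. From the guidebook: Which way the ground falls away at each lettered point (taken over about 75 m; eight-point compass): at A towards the SE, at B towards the SE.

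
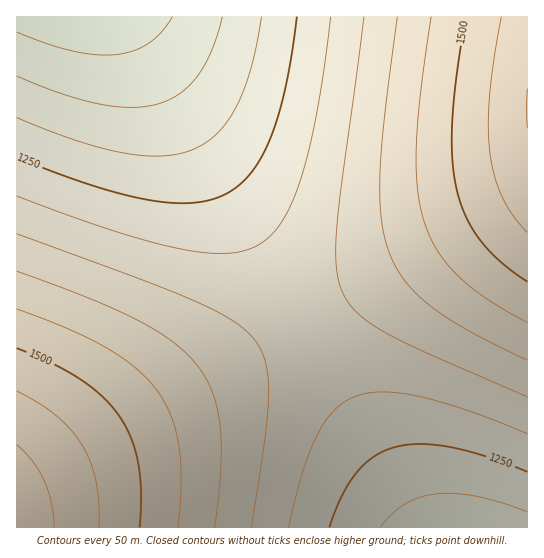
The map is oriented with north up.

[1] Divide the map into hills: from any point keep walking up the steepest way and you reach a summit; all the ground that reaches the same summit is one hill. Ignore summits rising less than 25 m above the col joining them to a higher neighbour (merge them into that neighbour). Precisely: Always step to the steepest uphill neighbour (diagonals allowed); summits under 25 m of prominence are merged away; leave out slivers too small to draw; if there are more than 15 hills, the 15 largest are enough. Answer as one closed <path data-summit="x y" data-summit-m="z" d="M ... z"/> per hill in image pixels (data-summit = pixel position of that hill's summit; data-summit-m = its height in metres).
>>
<path data-summit="17 527" data-summit-m="1637" d="M127 16l-111 1 0 510 403 1z"/><path data-summit="527 109" data-summit-m="1601" d="M527 16l-399 1 293 511 107-1z"/>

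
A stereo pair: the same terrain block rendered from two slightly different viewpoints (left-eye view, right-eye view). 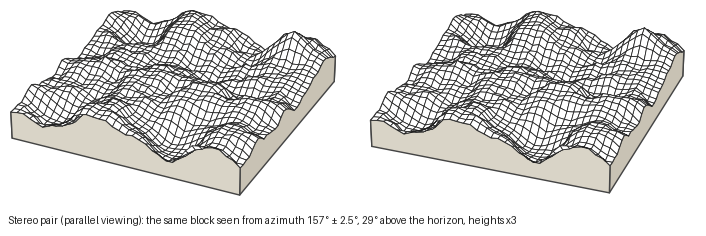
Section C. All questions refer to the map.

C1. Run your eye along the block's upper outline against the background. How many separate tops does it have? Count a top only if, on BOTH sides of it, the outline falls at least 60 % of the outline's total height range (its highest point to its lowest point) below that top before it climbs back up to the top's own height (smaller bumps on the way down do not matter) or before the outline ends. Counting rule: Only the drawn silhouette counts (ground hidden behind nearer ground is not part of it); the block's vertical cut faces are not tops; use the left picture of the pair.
0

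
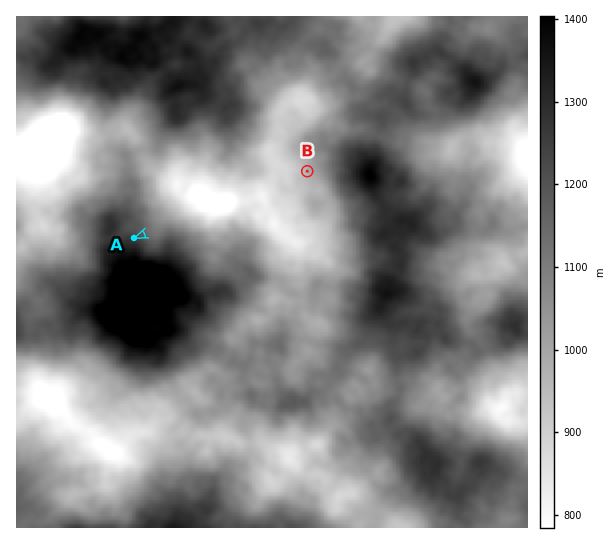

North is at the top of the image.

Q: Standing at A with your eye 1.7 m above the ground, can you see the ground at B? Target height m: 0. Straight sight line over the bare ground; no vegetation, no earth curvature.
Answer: yes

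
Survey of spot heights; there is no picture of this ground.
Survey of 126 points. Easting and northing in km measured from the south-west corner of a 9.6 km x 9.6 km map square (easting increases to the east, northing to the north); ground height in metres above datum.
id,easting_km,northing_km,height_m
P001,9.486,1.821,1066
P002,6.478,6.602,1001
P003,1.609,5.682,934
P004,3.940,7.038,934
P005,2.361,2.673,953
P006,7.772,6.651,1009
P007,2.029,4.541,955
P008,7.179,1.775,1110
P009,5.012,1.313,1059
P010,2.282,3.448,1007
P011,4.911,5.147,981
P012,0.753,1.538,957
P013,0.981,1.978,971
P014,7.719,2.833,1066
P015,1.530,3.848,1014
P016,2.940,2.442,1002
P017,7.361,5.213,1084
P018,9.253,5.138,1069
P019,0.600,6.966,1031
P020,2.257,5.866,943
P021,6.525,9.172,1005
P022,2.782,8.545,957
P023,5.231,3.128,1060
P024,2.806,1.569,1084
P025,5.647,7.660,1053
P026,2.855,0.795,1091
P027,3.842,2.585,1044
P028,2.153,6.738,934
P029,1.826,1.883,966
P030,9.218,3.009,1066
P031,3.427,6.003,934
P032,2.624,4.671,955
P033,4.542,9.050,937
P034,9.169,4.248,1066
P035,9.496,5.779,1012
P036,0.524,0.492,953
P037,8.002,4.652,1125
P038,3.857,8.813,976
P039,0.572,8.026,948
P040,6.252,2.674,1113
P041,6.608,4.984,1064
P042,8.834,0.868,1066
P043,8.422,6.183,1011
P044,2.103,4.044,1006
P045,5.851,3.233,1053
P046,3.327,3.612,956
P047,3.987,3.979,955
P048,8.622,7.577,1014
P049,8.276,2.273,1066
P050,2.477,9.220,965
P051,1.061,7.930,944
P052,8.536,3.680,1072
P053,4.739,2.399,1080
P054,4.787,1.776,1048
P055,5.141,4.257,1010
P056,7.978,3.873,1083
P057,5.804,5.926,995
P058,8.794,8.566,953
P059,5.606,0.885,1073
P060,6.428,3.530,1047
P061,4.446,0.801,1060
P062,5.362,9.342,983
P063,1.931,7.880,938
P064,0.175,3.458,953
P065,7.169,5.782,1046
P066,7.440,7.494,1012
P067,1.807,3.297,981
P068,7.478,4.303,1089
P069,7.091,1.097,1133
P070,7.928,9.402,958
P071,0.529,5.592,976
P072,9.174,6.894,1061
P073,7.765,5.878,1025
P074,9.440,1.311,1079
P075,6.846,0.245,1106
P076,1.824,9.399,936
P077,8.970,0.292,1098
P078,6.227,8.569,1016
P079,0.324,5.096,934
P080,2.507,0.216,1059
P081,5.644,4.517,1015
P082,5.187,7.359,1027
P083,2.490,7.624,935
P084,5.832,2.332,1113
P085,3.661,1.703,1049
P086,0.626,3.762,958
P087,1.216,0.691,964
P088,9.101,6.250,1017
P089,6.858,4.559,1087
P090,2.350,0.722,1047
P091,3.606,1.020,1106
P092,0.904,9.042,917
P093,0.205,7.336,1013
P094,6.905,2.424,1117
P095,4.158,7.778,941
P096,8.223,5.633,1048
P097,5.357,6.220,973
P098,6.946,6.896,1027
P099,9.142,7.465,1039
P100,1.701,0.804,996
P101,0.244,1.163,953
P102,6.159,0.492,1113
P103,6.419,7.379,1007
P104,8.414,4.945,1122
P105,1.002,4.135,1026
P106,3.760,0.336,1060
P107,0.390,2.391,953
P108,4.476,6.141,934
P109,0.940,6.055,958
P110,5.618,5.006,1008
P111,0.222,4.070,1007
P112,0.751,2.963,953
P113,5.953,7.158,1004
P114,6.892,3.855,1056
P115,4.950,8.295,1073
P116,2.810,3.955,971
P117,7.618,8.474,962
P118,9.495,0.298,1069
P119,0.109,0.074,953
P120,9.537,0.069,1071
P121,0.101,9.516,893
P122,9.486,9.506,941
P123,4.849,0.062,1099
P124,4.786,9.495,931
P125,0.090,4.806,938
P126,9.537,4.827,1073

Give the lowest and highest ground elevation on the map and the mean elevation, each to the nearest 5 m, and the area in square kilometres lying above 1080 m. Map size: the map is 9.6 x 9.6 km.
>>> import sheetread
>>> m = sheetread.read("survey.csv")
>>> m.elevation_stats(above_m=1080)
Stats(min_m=890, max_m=1140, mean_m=1010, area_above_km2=12.6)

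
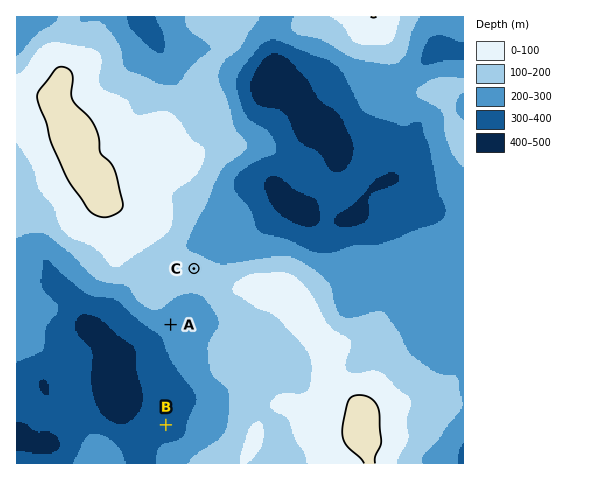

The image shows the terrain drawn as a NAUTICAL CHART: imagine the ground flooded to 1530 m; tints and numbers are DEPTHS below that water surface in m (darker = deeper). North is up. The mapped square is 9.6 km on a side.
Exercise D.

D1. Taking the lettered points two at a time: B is lower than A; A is lower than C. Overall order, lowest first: B A C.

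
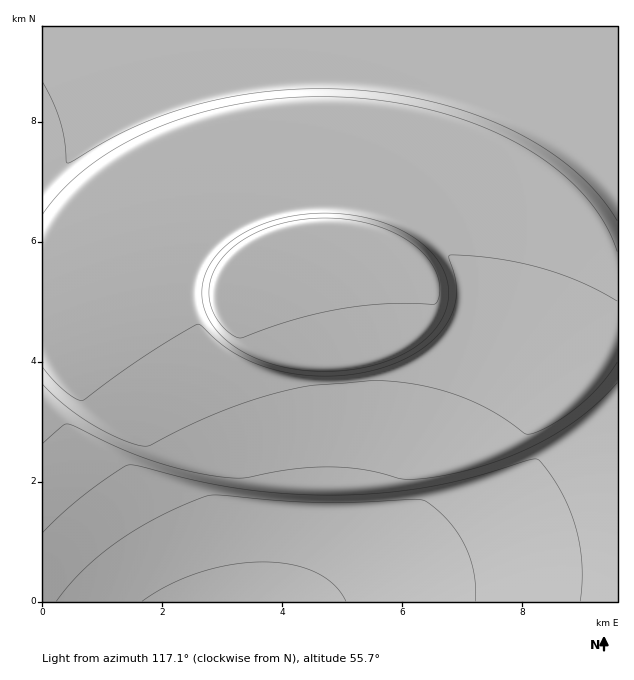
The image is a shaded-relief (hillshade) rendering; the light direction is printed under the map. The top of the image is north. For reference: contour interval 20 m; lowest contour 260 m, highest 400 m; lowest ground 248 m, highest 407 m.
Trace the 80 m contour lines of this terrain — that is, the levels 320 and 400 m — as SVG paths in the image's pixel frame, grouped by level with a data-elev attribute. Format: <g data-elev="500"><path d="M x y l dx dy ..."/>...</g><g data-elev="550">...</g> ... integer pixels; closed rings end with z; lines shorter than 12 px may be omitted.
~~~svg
<g data-elev="320"><path d="M617 362l-17 23-22 21-28 20-21 8-5-1-18-13-18-11-34-15-41-10-40-3-62 5-42 9-51 18-33 14-35 18-7 1-25-8-29-15-25-18-21-20"/><path d="M43 82l10 20 7 19 4 18 3 24 4-1 39-23 32-15 31-12 38-11 40-8 42-4 41 0 40 3 41 6 37 9 38 13 33 16 30 18 25 20 22 22 17 25"/></g><g data-elev="400"><path d="M346 601l-12-16-18-13-24-7-29-3-31 3-33 8-30 12-27 16"/></g>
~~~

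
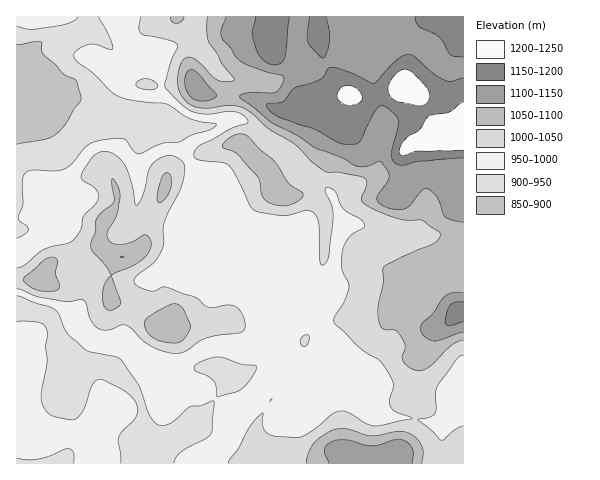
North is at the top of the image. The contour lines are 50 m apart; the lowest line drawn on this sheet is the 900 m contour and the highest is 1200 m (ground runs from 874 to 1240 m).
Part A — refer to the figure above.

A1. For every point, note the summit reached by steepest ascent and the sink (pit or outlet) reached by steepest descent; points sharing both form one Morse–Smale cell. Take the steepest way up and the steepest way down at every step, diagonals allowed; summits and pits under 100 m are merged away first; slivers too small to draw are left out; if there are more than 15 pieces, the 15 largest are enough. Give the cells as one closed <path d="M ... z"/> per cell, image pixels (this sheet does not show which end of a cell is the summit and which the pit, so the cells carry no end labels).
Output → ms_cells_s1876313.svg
<path d="M463 16l-447 1 1 59 14 2 16 12 15 2 16 7 21-3 21 9 10 4 18 20 11 0 10-5 7 2 2 13 11 22 21 28 3 10-1 14-14 19-1 13 2 8 7 9 5 4 37-4 25 75-6 19-10 10-18 9-21-9-37 2-16-2-17-7-8 0-21 13-22-7-21 2-12-6-1-13-12-32-11-5-23-6 0 159 134 0 5-16 23-14 13-5 10-10 16-24 19-19 2 8 17 18 30 16 13-1 7-3 11-18 18-10 11-12 8 2 4 5 10 23 11 11 30 2 28 7 8-1 5-5 8-19 6-1z"/><path d="M18 76l-2 0 0 229 35 11 12 32 1 13 12 6 21-2 22 7 21-13 8 0 17 7 16 2 37-2 21 9 18-9 10-10 6-17-4-16-7-14-3-18-11-30-37 5-11-10-3-11 1-13 14-19 1-14-3-10-21-28-11-22-2-13-7-2-10 5-11 0-18-20-10-4-21-9-21 3-16-7-15-2-16-12z"/><path d="M349 374l-3 0-16 15-11 5-13 20-14 4-11-1-25-15-17-18-2-8-19 19-16 24-10 10-13 5-23 14-5 10 0 5 313 0-1-64-5 0-8 19-9 6-32-7-26-1-12-9-11-23z"/>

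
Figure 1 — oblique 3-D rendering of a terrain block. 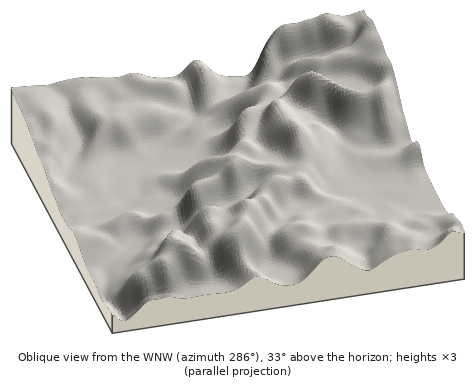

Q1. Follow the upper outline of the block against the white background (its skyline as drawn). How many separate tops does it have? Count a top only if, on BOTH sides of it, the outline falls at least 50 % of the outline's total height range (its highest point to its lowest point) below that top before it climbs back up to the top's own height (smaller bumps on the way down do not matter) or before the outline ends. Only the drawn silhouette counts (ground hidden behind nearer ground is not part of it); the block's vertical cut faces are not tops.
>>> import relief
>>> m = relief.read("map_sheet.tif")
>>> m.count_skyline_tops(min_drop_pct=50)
0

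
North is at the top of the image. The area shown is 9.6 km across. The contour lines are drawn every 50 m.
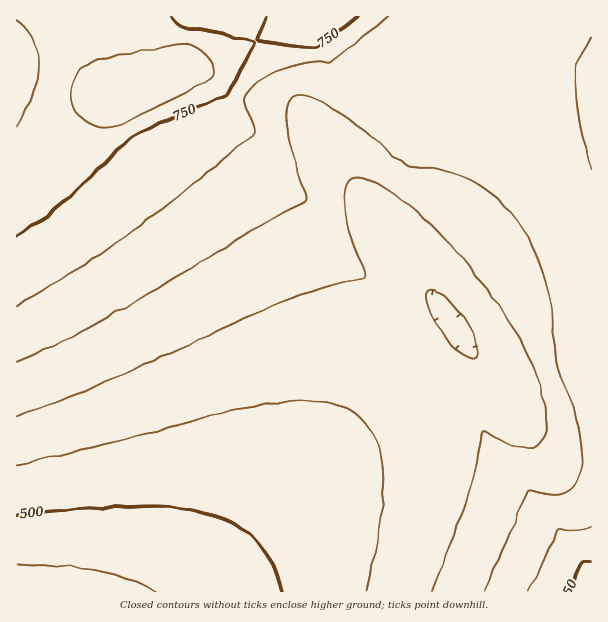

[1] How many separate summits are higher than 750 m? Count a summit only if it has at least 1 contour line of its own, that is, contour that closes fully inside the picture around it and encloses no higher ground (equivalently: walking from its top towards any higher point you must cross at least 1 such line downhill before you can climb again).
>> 1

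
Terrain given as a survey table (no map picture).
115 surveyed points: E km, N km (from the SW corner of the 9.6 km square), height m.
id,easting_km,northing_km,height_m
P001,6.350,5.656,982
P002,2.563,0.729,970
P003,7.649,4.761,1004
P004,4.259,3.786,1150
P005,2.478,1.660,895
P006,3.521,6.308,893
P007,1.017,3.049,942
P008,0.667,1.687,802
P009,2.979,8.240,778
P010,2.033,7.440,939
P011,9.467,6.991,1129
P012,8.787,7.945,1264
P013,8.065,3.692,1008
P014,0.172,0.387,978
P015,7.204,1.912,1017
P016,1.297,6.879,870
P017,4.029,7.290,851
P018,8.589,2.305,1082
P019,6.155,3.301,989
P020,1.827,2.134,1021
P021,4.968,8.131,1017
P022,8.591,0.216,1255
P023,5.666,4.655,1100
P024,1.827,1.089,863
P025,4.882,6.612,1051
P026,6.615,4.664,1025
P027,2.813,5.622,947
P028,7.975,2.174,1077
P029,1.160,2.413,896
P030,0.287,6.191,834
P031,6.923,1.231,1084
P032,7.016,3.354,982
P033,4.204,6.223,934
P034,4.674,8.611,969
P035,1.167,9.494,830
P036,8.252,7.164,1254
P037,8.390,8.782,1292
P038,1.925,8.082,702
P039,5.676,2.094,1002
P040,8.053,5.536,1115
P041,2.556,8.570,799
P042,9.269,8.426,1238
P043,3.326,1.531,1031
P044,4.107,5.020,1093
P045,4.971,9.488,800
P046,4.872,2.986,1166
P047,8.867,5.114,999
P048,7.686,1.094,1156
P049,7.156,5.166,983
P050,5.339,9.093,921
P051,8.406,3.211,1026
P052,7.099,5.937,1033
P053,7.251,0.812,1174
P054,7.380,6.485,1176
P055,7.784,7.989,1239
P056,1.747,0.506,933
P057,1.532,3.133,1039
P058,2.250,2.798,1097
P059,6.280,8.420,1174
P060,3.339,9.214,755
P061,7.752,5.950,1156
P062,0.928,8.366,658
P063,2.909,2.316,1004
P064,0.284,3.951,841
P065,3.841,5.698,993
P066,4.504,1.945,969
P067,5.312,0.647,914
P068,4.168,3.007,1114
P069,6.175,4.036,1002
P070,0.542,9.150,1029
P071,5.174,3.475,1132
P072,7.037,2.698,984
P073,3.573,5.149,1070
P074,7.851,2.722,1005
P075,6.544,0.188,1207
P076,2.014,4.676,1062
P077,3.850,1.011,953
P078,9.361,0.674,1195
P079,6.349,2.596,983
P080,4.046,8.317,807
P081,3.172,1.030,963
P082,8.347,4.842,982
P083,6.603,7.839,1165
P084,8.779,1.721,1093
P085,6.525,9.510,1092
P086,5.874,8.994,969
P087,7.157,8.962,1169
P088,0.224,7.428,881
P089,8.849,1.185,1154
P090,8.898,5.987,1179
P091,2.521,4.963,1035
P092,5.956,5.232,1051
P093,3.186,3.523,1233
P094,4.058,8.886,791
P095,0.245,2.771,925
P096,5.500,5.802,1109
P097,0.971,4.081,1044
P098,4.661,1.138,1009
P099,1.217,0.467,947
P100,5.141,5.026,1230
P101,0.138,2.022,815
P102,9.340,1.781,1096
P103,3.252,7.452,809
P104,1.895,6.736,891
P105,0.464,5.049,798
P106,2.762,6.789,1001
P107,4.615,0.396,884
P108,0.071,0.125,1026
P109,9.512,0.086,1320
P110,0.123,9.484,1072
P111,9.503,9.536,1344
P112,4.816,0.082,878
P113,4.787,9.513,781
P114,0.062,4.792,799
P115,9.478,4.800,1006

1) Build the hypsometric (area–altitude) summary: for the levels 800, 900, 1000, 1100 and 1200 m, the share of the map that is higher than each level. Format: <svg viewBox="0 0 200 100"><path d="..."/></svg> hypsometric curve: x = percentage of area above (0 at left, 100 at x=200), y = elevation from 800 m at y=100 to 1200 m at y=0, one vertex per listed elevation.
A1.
<svg viewBox="0 0 200 100"><path d="M184 100l-29-25-45-25-48-25-38-25"/></svg>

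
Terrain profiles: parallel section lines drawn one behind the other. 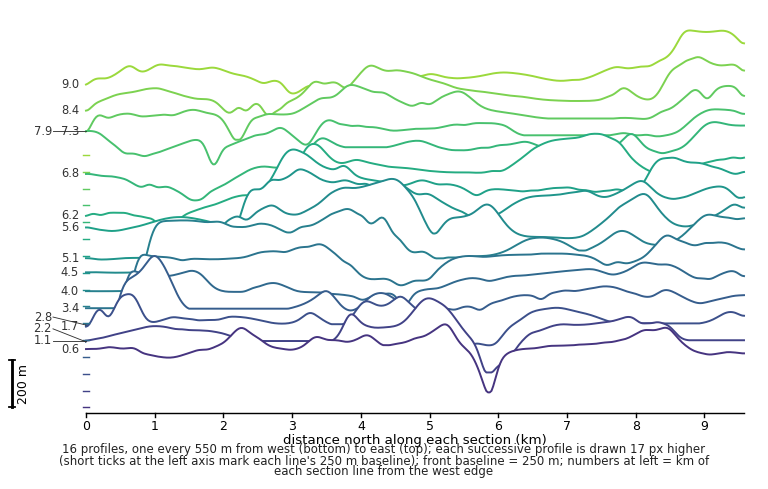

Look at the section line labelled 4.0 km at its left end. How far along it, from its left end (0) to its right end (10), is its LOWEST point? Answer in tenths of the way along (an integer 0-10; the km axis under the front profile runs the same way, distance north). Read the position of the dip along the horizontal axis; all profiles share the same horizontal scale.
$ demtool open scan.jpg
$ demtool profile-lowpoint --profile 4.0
0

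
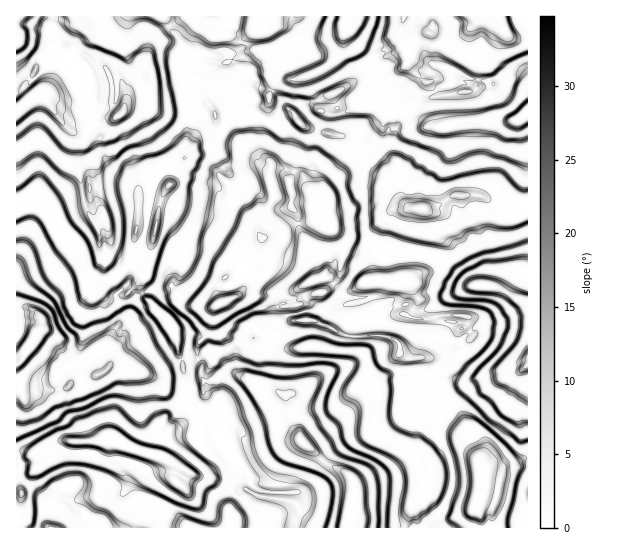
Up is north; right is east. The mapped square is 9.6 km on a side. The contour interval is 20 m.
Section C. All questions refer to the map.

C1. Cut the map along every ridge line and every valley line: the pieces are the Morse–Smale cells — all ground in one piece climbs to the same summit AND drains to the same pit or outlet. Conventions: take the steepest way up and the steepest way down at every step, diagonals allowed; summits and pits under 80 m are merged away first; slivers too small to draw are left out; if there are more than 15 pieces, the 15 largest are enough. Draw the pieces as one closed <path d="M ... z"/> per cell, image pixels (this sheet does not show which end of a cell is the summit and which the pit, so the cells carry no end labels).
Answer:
<path d="M231 347l-6 4-16 0-10 8 2 4 0 11 3 8-3 3-13 4 0 4-5 4 8 9-2 9-7 10-11 4 16-1 11 4 2 9 7 9-2 5-15 18-28-16-4 11-12 4-10 10-3 9 6 11 10 13 7 4 3 9 191 0 6-15-3-31-2-5-26-14-25-24-8-14-1-14-6-16-8-4-14 1-5-3-9-10-7-2-6-6 0-18z"/><path d="M153 175l-4 1-10 11-2 42-9 36-13 14-5 1-9 8-7-11-10-6-4-26-15-16-5-10-5-4-4 0-13-16-5 2-4 0-6-4-7 2 0 104 18 8 7 7 0 11-2 5-12 13-6 14-5 4 0 13 6 13 32 0 13-3 6-5 12-2 17-8 9-8 20 7 15 1 23 14 15 0 1-13-8-24-2-20-4-7-27-26-4-8 1-10 7-5 0-20 5-13 7-39 8-16z"/><path d="M38 93l-3 0-19 18 0 87 7-1 6 4 9-2 13 16 4 0 5 4 5 10 15 16 4 26 10 6 7 11 20-15 10-15 6-29 3-44 13-10 16 10 0-18 6-6 10-4 3-47-3-7-27 4-7-2-10-8-6 0-6 2-4 4-2 10-9 6-8 0-24 12-11 0-7-6-15-22z"/><path d="M294 116l-17 7-11-2-3 8-3 21 13 17 21 4 8 4 8 14 17 9-2 16 8 16 11 12-5 36-14 14-11 1-13 11-5 1 5 14 16 2 30 15 43 1 9 6 2 12 9 4 16-2 6 5 3 13 8-3 14-14 0-12 10-5 6-6-4-5-3-2-8 1-9-4-8-4 0-5-10 3-14 0-16-6-4-8 6-10 0-10-28-4-2-23 7-27 14-22 13 0 2-2-6-8 0-13-6-6-10-1-21-15-23-28-36-8-5-3z"/><path d="M477 195l-22 0-16 10-15 5 1 28-4 13-1 18-12 13 11 19-12 15 10 3 14 0 16-4 19 1 2 6-4 5 5 2 4 6-6 6-10 5 0 12-14 14-8 3 3 6 19-1 6 3 23-8 35-4 7-6 0-154-14 2-7-2-6-7z"/><path d="M257 339l-8 0-17 7 4 7 0 18 6 6 7 2 9 10 5 3 14-1 8 4 6 16 1 14 8 14 25 24 26 14 2 5 0 16 3 7 0 8-5 14 52 1 16-27 4-15 9-9-13-9-18-23-15-5-9-7-1-20 3-10 0-16-3-6-8-6-4-21-6-3-20 0-16-4-44 2z"/><path d="M226 125l-9 15-19 3-15 16-8 2-6 6 0 18-9 17-7 39-5 13 0 20-8 8 0 7 4 8 27 26 4 7 4 25 4 9 6-4 8-2 0-12 11-13 7-26 6-5-2-7 1-12 18-16 7 0 3-4 15-25-4-4-3-12-21-25-6-12-9-8 0-6 7-6 10 0 6-2 16 0-4-8z"/><path d="M350 16l-185 0-1 2 19 28 0 28 3 3 13 2 8 5 14 1 6 6 1 7 9 5 9 12 19 5 3-6 1-20 6-11 3-2 29-5 5 15 7 10 1 9 10 5 16-3 7-4 9-12 13-2-2-7 10-13-18-9-9-15-7-7-4-8 0-5 6-11z"/><path d="M163 16l-109 0-3 9 2 20-5 4-4 12-8 6-1 6-8 9-2 7 6 7 4-3 6 2 8 8 15 22 7 6 11 0 24-12 8 0 9-6 2-10 4-4 6-2 6 0 10 8 7 2 24-3 2-2-1-20 2-4-2-4 1-9-3-7 2-12z"/><path d="M237 103l-12 22 30 30 4 8-16 0-6 2-10 0-7 6 0 6 9 8 6 12 21 25 3 12 4 4-15 25-3 4-7 0-15 12-4 8 0 8 3 8 21-11 8 0 3 3 9 1 16 0 4 9 9 1 1 12 8 2-5-15 5-1 13-11 11-1 14-14 5-36-11-12-8-16 2-16-17-9-8-14-31-10 0-3-8-7-3-5 5-29-19-6z"/><path d="M527 365l-6 6-35 4-23 8-6-3-19 1-4-6-21-4-22 2-15 8 3 6-3 43 10 10 15 5 16 21 13 10 2-1 0-14 14-12 11-4 9 3 13 11 2 12 6-3 15 0 12-4 14-7z"/><path d="M113 365l-11 8-17 8-8 0-10 7-13 3-32 0-5-12-1 75 17 1 20-12 10-3 39 3 20-2 16 8 19 4 8 7 25 13 15-18 2-5-7-9-2-9-11-4-18 2 13-5 9-14 0-5-8-9 0-8-2-2-12 0-23-14-15-1z"/><path d="M67 440l-14 3-20 12-12-2-5 2 1 73 142-1-3-8-6-3-9-10-8-15 4-10 9-9 12-4 3-5 0-5-4-5-19-4-16-8-20 2z"/><path d="M406 108l-10 19-4 22 1 8 10 17-2 9 4 6-2 9 7 10 23 0 22-13 22 0 25 6 26-2-1-86-9 7-8 1-43-1-14 3-8 4-15 0z"/><path d="M477 16l-126 0-6 14 0 5 18 28 7 6 13 5-10 13 0 6 8 0 9-2 7 4 0 6 8 7 12-9 53-7 4-1 4-6 5 2 9-4-3-2-2-12-18-11 0-27 8-12z"/>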